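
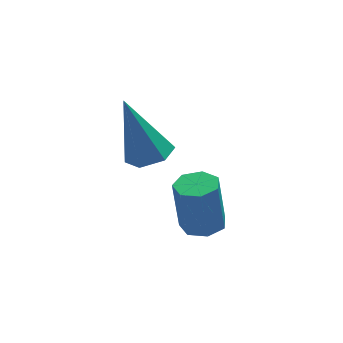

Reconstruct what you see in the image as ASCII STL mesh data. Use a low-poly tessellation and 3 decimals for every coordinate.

solid 
facet normal 0.282 -0.216 -0.935
outer loop
vertex -0.693 -1.721 -2.031
vertex -1.225 -1.679 -2.201
vertex -0.893 -1.228 -2.205
endloop
endfacet
facet normal 0.776 0.465 0.425
outer loop
vertex -0.693 -1.721 -2.031
vertex -0.893 -1.228 -2.205
vertex -1.695 -1.321 -0.639
endloop
endfacet
facet normal 0.280 -0.215 -0.936
outer loop
vertex -0.893 -1.228 -2.205
vertex -1.225 -1.679 -2.201
vertex -1.425 -1.186 -2.374
endloop
endfacet
facet normal 0.051 0.995 0.085
outer loop
vertex -0.893 -1.228 -2.205
vertex -1.425 -1.186 -2.374
vertex -1.695 -1.321 -0.639
endloop
endfacet
facet normal 0.282 -0.214 -0.935
outer loop
vertex -1.425 -1.186 -2.374
vertex -1.225 -1.679 -2.201
vertex -1.757 -1.637 -2.371
endloop
endfacet
facet normal -0.803 0.591 -0.079
outer loop
vertex -1.425 -1.186 -2.374
vertex -1.757 -1.637 -2.371
vertex -1.695 -1.321 -0.639
endloop
endfacet
facet normal 0.282 -0.216 -0.935
outer loop
vertex -1.757 -1.637 -2.371
vertex -1.225 -1.679 -2.201
vertex -1.557 -2.13 -2.197
endloop
endfacet
facet normal -0.934 -0.345 0.096
outer loop
vertex -1.757 -1.637 -2.371
vertex -1.557 -2.13 -2.197
vertex -1.695 -1.321 -0.639
endloop
endfacet
facet normal 0.281 -0.215 -0.935
outer loop
vertex -1.557 -2.13 -2.197
vertex -1.225 -1.679 -2.201
vertex -1.025 -2.173 -2.027
endloop
endfacet
facet normal -0.210 -0.875 0.436
outer loop
vertex -1.557 -2.13 -2.197
vertex -1.025 -2.173 -2.027
vertex -1.695 -1.321 -0.639
endloop
endfacet
facet normal 0.282 -0.215 -0.935
outer loop
vertex -1.025 -2.173 -2.027
vertex -1.225 -1.679 -2.201
vertex -0.693 -1.721 -2.031
endloop
endfacet
facet normal 0.647 -0.470 0.601
outer loop
vertex -1.025 -2.173 -2.027
vertex -0.693 -1.721 -2.031
vertex -1.695 -1.321 -0.639
endloop
endfacet
facet normal 0.104 -0.054 -0.993
outer loop
vertex 0.113 -2.766 -4.017
vertex -0.262 -2.426 -4.075
vertex 0.239 -2.342 -4.027
endloop
endfacet
facet normal 0.953 -0.280 0.116
outer loop
vertex 0.113 -2.766 -4.017
vertex 0.239 -2.342 -4.027
vertex -0.023 -2.695 -2.726
endloop
endfacet
facet normal 0.953 -0.278 0.116
outer loop
vertex -0.023 -2.695 -2.726
vertex 0.239 -2.342 -4.027
vertex 0.102 -2.271 -2.736
endloop
endfacet
facet normal -0.106 0.055 0.993
outer loop
vertex -0.023 -2.695 -2.726
vertex 0.102 -2.271 -2.736
vertex -0.398 -2.354 -2.785
endloop
endfacet
facet normal 0.105 -0.057 -0.993
outer loop
vertex 0.239 -2.342 -4.027
vertex -0.262 -2.426 -4.075
vertex -0.012 -1.981 -4.074
endloop
endfacet
facet normal 0.816 0.575 0.055
outer loop
vertex 0.239 -2.342 -4.027
vertex -0.012 -1.981 -4.074
vertex 0.102 -2.271 -2.736
endloop
endfacet
facet normal 0.817 0.574 0.055
outer loop
vertex 0.102 -2.271 -2.736
vertex -0.012 -1.981 -4.074
vertex -0.149 -1.909 -2.783
endloop
endfacet
facet normal -0.106 0.055 0.993
outer loop
vertex 0.102 -2.271 -2.736
vertex -0.149 -1.909 -2.783
vertex -0.398 -2.354 -2.785
endloop
endfacet
facet normal 0.105 -0.057 -0.993
outer loop
vertex -0.012 -1.981 -4.074
vertex -0.262 -2.426 -4.075
vertex -0.452 -1.955 -4.122
endloop
endfacet
facet normal 0.064 0.997 -0.049
outer loop
vertex -0.012 -1.981 -4.074
vertex -0.452 -1.955 -4.122
vertex -0.149 -1.909 -2.783
endloop
endfacet
facet normal 0.064 0.997 -0.049
outer loop
vertex -0.149 -1.909 -2.783
vertex -0.452 -1.955 -4.122
vertex -0.588 -1.883 -2.831
endloop
endfacet
facet normal -0.105 0.054 0.993
outer loop
vertex -0.149 -1.909 -2.783
vertex -0.588 -1.883 -2.831
vertex -0.398 -2.354 -2.785
endloop
endfacet
facet normal 0.106 -0.056 -0.993
outer loop
vertex -0.452 -1.955 -4.122
vertex -0.262 -2.426 -4.075
vertex -0.748 -2.283 -4.135
endloop
endfacet
facet normal -0.735 0.668 -0.115
outer loop
vertex -0.452 -1.955 -4.122
vertex -0.748 -2.283 -4.135
vertex -0.588 -1.883 -2.831
endloop
endfacet
facet normal -0.736 0.667 -0.114
outer loop
vertex -0.588 -1.883 -2.831
vertex -0.748 -2.283 -4.135
vertex -0.884 -2.212 -2.844
endloop
endfacet
facet normal -0.105 0.055 0.993
outer loop
vertex -0.588 -1.883 -2.831
vertex -0.884 -2.212 -2.844
vertex -0.398 -2.354 -2.785
endloop
endfacet
facet normal 0.106 -0.056 -0.993
outer loop
vertex -0.748 -2.283 -4.135
vertex -0.262 -2.426 -4.075
vertex -0.678 -2.719 -4.103
endloop
endfacet
facet normal -0.982 -0.165 -0.094
outer loop
vertex -0.748 -2.283 -4.135
vertex -0.678 -2.719 -4.103
vertex -0.884 -2.212 -2.844
endloop
endfacet
facet normal -0.982 -0.162 -0.095
outer loop
vertex -0.884 -2.212 -2.844
vertex -0.678 -2.719 -4.103
vertex -0.815 -2.648 -2.812
endloop
endfacet
facet normal -0.104 0.056 0.993
outer loop
vertex -0.884 -2.212 -2.844
vertex -0.815 -2.648 -2.812
vertex -0.398 -2.354 -2.785
endloop
endfacet
facet normal 0.105 -0.054 -0.993
outer loop
vertex -0.678 -2.719 -4.103
vertex -0.262 -2.426 -4.075
vertex -0.295 -2.934 -4.051
endloop
endfacet
facet normal -0.489 -0.872 -0.004
outer loop
vertex -0.678 -2.719 -4.103
vertex -0.295 -2.934 -4.051
vertex -0.815 -2.648 -2.812
endloop
endfacet
facet normal -0.488 -0.873 -0.003
outer loop
vertex -0.815 -2.648 -2.812
vertex -0.295 -2.934 -4.051
vertex -0.431 -2.863 -2.76
endloop
endfacet
facet normal -0.103 0.055 0.993
outer loop
vertex -0.815 -2.648 -2.812
vertex -0.431 -2.863 -2.76
vertex -0.398 -2.354 -2.785
endloop
endfacet
facet normal 0.105 -0.054 -0.993
outer loop
vertex -0.295 -2.934 -4.051
vertex -0.262 -2.426 -4.075
vertex 0.113 -2.766 -4.017
endloop
endfacet
facet normal 0.373 -0.924 0.090
outer loop
vertex -0.295 -2.934 -4.051
vertex 0.113 -2.766 -4.017
vertex -0.431 -2.863 -2.76
endloop
endfacet
facet normal 0.373 -0.924 0.090
outer loop
vertex -0.431 -2.863 -2.76
vertex 0.113 -2.766 -4.017
vertex -0.023 -2.695 -2.726
endloop
endfacet
facet normal -0.106 0.056 0.993
outer loop
vertex -0.431 -2.863 -2.76
vertex -0.023 -2.695 -2.726
vertex -0.398 -2.354 -2.785
endloop
endfacet

endsolid


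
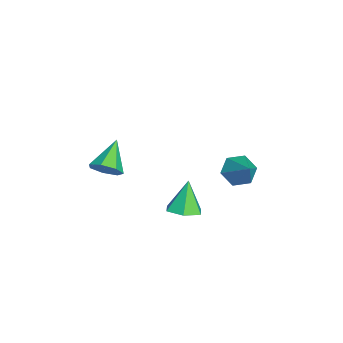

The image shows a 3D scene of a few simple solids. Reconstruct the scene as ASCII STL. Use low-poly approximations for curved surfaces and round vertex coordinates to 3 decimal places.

solid 
facet normal 0.775 -0.267 -0.572
outer loop
vertex 3.094 -3.438 0.309
vertex 2.631 -3.238 -0.412
vertex 3.16 -2.718 0.062
endloop
endfacet
facet normal 0.271 0.290 0.918
outer loop
vertex 3.094 -3.438 0.309
vertex 3.16 -2.718 0.062
vertex 1.189 -2.742 0.652
endloop
endfacet
facet normal 0.775 -0.267 -0.572
outer loop
vertex 3.16 -2.718 0.062
vertex 2.631 -3.238 -0.412
vertex 2.827 -2.39 -0.542
endloop
endfacet
facet normal 0.116 0.898 0.424
outer loop
vertex 3.16 -2.718 0.062
vertex 2.827 -2.39 -0.542
vertex 1.189 -2.742 0.652
endloop
endfacet
facet normal 0.776 -0.267 -0.572
outer loop
vertex 2.827 -2.39 -0.542
vertex 2.631 -3.238 -0.412
vertex 2.347 -2.7 -1.048
endloop
endfacet
facet normal -0.355 0.909 -0.220
outer loop
vertex 2.827 -2.39 -0.542
vertex 2.347 -2.7 -1.048
vertex 1.189 -2.742 0.652
endloop
endfacet
facet normal 0.776 -0.266 -0.572
outer loop
vertex 2.347 -2.7 -1.048
vertex 2.631 -3.238 -0.412
vertex 2.081 -3.415 -1.076
endloop
endfacet
facet normal -0.788 0.314 -0.529
outer loop
vertex 2.347 -2.7 -1.048
vertex 2.081 -3.415 -1.076
vertex 1.189 -2.742 0.652
endloop
endfacet
facet normal 0.776 -0.266 -0.572
outer loop
vertex 2.081 -3.415 -1.076
vertex 2.631 -3.238 -0.412
vertex 2.229 -3.997 -0.604
endloop
endfacet
facet normal -0.857 -0.438 -0.272
outer loop
vertex 2.081 -3.415 -1.076
vertex 2.229 -3.997 -0.604
vertex 1.189 -2.742 0.652
endloop
endfacet
facet normal 0.776 -0.266 -0.572
outer loop
vertex 2.229 -3.997 -0.604
vertex 2.631 -3.238 -0.412
vertex 2.68 -4.007 0.012
endloop
endfacet
facet normal -0.509 -0.782 0.360
outer loop
vertex 2.229 -3.997 -0.604
vertex 2.68 -4.007 0.012
vertex 1.189 -2.742 0.652
endloop
endfacet
facet normal 0.776 -0.266 -0.572
outer loop
vertex 2.68 -4.007 0.012
vertex 2.631 -3.238 -0.412
vertex 3.094 -3.438 0.309
endloop
endfacet
facet normal -0.007 -0.458 0.889
outer loop
vertex 2.68 -4.007 0.012
vertex 3.094 -3.438 0.309
vertex 1.189 -2.742 0.652
endloop
endfacet
facet normal 0.370 -0.124 -0.921
outer loop
vertex 2.813 1.253 -3.607
vertex 2.317 0.447 -3.698
vertex 1.932 1.274 -3.964
endloop
endfacet
facet normal -0.091 0.955 0.282
outer loop
vertex 2.813 1.253 -3.607
vertex 1.932 1.274 -3.964
vertex 1.643 0.673 -2.022
endloop
endfacet
facet normal 0.370 -0.124 -0.921
outer loop
vertex 1.932 1.274 -3.964
vertex 2.317 0.447 -3.698
vertex 1.437 0.469 -4.055
endloop
endfacet
facet normal -0.853 0.521 0.034
outer loop
vertex 1.932 1.274 -3.964
vertex 1.437 0.469 -4.055
vertex 1.643 0.673 -2.022
endloop
endfacet
facet normal 0.370 -0.124 -0.921
outer loop
vertex 1.437 0.469 -4.055
vertex 2.317 0.447 -3.698
vertex 1.821 -0.358 -3.789
endloop
endfacet
facet normal -0.915 -0.383 0.131
outer loop
vertex 1.437 0.469 -4.055
vertex 1.821 -0.358 -3.789
vertex 1.643 0.673 -2.022
endloop
endfacet
facet normal 0.370 -0.124 -0.921
outer loop
vertex 1.821 -0.358 -3.789
vertex 2.317 0.447 -3.698
vertex 2.701 -0.38 -3.432
endloop
endfacet
facet normal -0.214 -0.853 0.476
outer loop
vertex 1.821 -0.358 -3.789
vertex 2.701 -0.38 -3.432
vertex 1.643 0.673 -2.022
endloop
endfacet
facet normal 0.370 -0.124 -0.921
outer loop
vertex 2.701 -0.38 -3.432
vertex 2.317 0.447 -3.698
vertex 3.197 0.426 -3.341
endloop
endfacet
facet normal 0.548 -0.419 0.724
outer loop
vertex 2.701 -0.38 -3.432
vertex 3.197 0.426 -3.341
vertex 1.643 0.673 -2.022
endloop
endfacet
facet normal 0.370 -0.124 -0.921
outer loop
vertex 3.197 0.426 -3.341
vertex 2.317 0.447 -3.698
vertex 2.813 1.253 -3.607
endloop
endfacet
facet normal 0.609 0.485 0.627
outer loop
vertex 3.197 0.426 -3.341
vertex 2.813 1.253 -3.607
vertex 1.643 0.673 -2.022
endloop
endfacet
facet normal -0.713 -0.269 -0.648
outer loop
vertex -1.751 3.835 -4.973
vertex -2.131 3.229 -4.303
vertex -2.437 4.158 -4.352
endloop
endfacet
facet normal 0.344 0.933 -0.106
outer loop
vertex -1.751 3.835 -4.973
vertex -2.437 4.158 -4.352
vertex -0.849 3.711 -3.137
endloop
endfacet
facet normal -0.712 -0.269 -0.648
outer loop
vertex -2.437 4.158 -4.352
vertex -2.131 3.229 -4.303
vertex -2.817 3.552 -3.683
endloop
endfacet
facet normal -0.224 0.782 0.581
outer loop
vertex -2.437 4.158 -4.352
vertex -2.817 3.552 -3.683
vertex -0.849 3.711 -3.137
endloop
endfacet
facet normal -0.712 -0.268 -0.649
outer loop
vertex -2.817 3.552 -3.683
vertex -2.131 3.229 -4.303
vertex -2.512 2.622 -3.634
endloop
endfacet
facet normal -0.264 -0.036 0.964
outer loop
vertex -2.817 3.552 -3.683
vertex -2.512 2.622 -3.634
vertex -0.849 3.711 -3.137
endloop
endfacet
facet normal -0.712 -0.268 -0.649
outer loop
vertex -2.512 2.622 -3.634
vertex -2.131 3.229 -4.303
vertex -1.826 2.299 -4.254
endloop
endfacet
facet normal 0.264 -0.704 0.659
outer loop
vertex -2.512 2.622 -3.634
vertex -1.826 2.299 -4.254
vertex -0.849 3.711 -3.137
endloop
endfacet
facet normal -0.713 -0.268 -0.648
outer loop
vertex -1.826 2.299 -4.254
vertex -2.131 3.229 -4.303
vertex -1.445 2.905 -4.924
endloop
endfacet
facet normal 0.832 -0.554 -0.028
outer loop
vertex -1.826 2.299 -4.254
vertex -1.445 2.905 -4.924
vertex -0.849 3.711 -3.137
endloop
endfacet
facet normal -0.713 -0.269 -0.648
outer loop
vertex -1.445 2.905 -4.924
vertex -2.131 3.229 -4.303
vertex -1.751 3.835 -4.973
endloop
endfacet
facet normal 0.872 0.265 -0.411
outer loop
vertex -1.445 2.905 -4.924
vertex -1.751 3.835 -4.973
vertex -0.849 3.711 -3.137
endloop
endfacet

endsolid


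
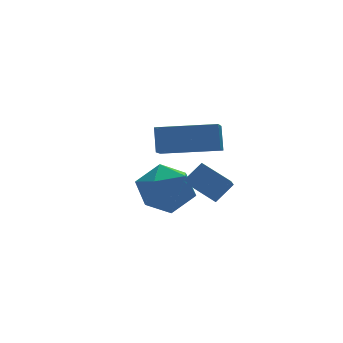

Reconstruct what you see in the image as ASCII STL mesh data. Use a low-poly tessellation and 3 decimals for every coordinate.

solid 
facet normal -0.742 -0.111 -0.661
outer loop
vertex 0.542 -2.397 -1.244
vertex -0.076 -1.497 -0.701
vertex 0.893 -1.865 -1.727
endloop
endfacet
facet normal 0.507 -0.738 -0.445
outer loop
vertex 1.576 -1.763 -1.119
vertex 0.542 -2.397 -1.244
vertex 0.893 -1.865 -1.727
endloop
endfacet
facet normal -0.742 -0.110 -0.661
outer loop
vertex 0.893 -1.865 -1.727
vertex -0.076 -1.497 -0.701
vertex 0.275 -0.964 -1.184
endloop
endfacet
facet normal 0.439 0.665 -0.604
outer loop
vertex 0.275 -0.964 -1.184
vertex 1.576 -1.763 -1.119
vertex 0.893 -1.865 -1.727
endloop
endfacet
facet normal -0.438 -0.665 0.604
outer loop
vertex 0.542 -2.397 -1.244
vertex 0.607 -1.395 -0.093
vertex -0.076 -1.497 -0.701
endloop
endfacet
facet normal 0.506 -0.738 -0.446
outer loop
vertex 1.225 -2.296 -0.636
vertex 0.542 -2.397 -1.244
vertex 1.576 -1.763 -1.119
endloop
endfacet
facet normal -0.439 -0.665 0.604
outer loop
vertex 1.225 -2.296 -0.636
vertex 0.607 -1.395 -0.093
vertex 0.542 -2.397 -1.244
endloop
endfacet
facet normal -0.507 0.738 0.446
outer loop
vertex -0.076 -1.497 -0.701
vertex 0.607 -1.395 -0.093
vertex 0.275 -0.964 -1.184
endloop
endfacet
facet normal 0.439 0.666 -0.604
outer loop
vertex 0.958 -0.863 -0.576
vertex 1.576 -1.763 -1.119
vertex 0.275 -0.964 -1.184
endloop
endfacet
facet normal -0.506 0.738 0.446
outer loop
vertex 0.275 -0.964 -1.184
vertex 0.607 -1.395 -0.093
vertex 0.958 -0.863 -0.576
endloop
endfacet
facet normal 0.742 0.111 0.661
outer loop
vertex 0.958 -0.863 -0.576
vertex 1.225 -2.296 -0.636
vertex 1.576 -1.763 -1.119
endloop
endfacet
facet normal 0.742 0.111 0.661
outer loop
vertex 0.607 -1.395 -0.093
vertex 1.225 -2.296 -0.636
vertex 0.958 -0.863 -0.576
endloop
endfacet
facet normal -0.447 -0.753 0.483
outer loop
vertex 0.756 -2.289 2.033
vertex -1.036 -1.357 1.827
vertex 0.61 -2.761 1.163
endloop
endfacet
facet normal 0.882 -0.460 0.101
outer loop
vertex 1.156 -1.843 0.573
vertex 0.756 -2.289 2.033
vertex 0.61 -2.761 1.163
endloop
endfacet
facet normal -0.447 -0.753 0.483
outer loop
vertex 0.61 -2.761 1.163
vertex -1.036 -1.357 1.827
vertex -1.181 -1.829 0.958
endloop
endfacet
facet normal -0.146 -0.472 -0.869
outer loop
vertex -1.181 -1.829 0.958
vertex 1.156 -1.843 0.573
vertex 0.61 -2.761 1.163
endloop
endfacet
facet normal 0.146 0.472 0.869
outer loop
vertex 0.756 -2.289 2.033
vertex -0.49 -0.439 1.237
vertex -1.036 -1.357 1.827
endloop
endfacet
facet normal 0.883 -0.459 0.102
outer loop
vertex 1.301 -1.371 1.442
vertex 0.756 -2.289 2.033
vertex 1.156 -1.843 0.573
endloop
endfacet
facet normal 0.146 0.473 0.869
outer loop
vertex 1.301 -1.371 1.442
vertex -0.49 -0.439 1.237
vertex 0.756 -2.289 2.033
endloop
endfacet
facet normal -0.882 0.459 -0.102
outer loop
vertex -1.036 -1.357 1.827
vertex -0.49 -0.439 1.237
vertex -1.181 -1.829 0.958
endloop
endfacet
facet normal -0.146 -0.473 -0.869
outer loop
vertex -0.636 -0.911 0.367
vertex 1.156 -1.843 0.573
vertex -1.181 -1.829 0.958
endloop
endfacet
facet normal -0.883 0.459 -0.101
outer loop
vertex -1.181 -1.829 0.958
vertex -0.49 -0.439 1.237
vertex -0.636 -0.911 0.367
endloop
endfacet
facet normal 0.447 0.753 -0.483
outer loop
vertex -0.636 -0.911 0.367
vertex 1.301 -1.371 1.442
vertex 1.156 -1.843 0.573
endloop
endfacet
facet normal 0.447 0.753 -0.483
outer loop
vertex -0.49 -0.439 1.237
vertex 1.301 -1.371 1.442
vertex -0.636 -0.911 0.367
endloop
endfacet
facet normal -0.900 0.269 -0.342
outer loop
vertex -0.043 1.683 -3.232
vertex -0.48 0.724 -2.837
vertex -0.453 1.641 -2.185
endloop
endfacet
facet normal -0.512 0.843 -0.167
outer loop
vertex -0.043 1.683 -3.232
vertex -0.453 1.641 -2.185
vertex 0.509 2.185 -2.39
endloop
endfacet
facet normal 0.089 0.829 -0.552
outer loop
vertex -0.043 1.683 -3.232
vertex 0.509 2.185 -2.39
vertex 1.078 1.605 -3.169
endloop
endfacet
facet normal 0.071 0.247 -0.966
outer loop
vertex -0.043 1.683 -3.232
vertex 1.078 1.605 -3.169
vertex 0.467 0.702 -3.445
endloop
endfacet
facet normal -0.539 -0.099 -0.836
outer loop
vertex -0.043 1.683 -3.232
vertex 0.467 0.702 -3.445
vertex -0.48 0.724 -2.837
endloop
endfacet
facet normal -0.333 0.786 0.521
outer loop
vertex 0.509 2.185 -2.39
vertex -0.453 1.641 -2.185
vertex 0.413 1.538 -1.475
endloop
endfacet
facet normal -0.961 -0.141 0.238
outer loop
vertex -0.453 1.641 -2.185
vertex -0.48 0.724 -2.837
vertex -0.198 0.635 -1.751
endloop
endfacet
facet normal -0.377 -0.737 -0.561
outer loop
vertex -0.48 0.724 -2.837
vertex 0.467 0.702 -3.445
vertex 0.371 0.055 -2.53
endloop
endfacet
facet normal 0.611 -0.178 -0.771
outer loop
vertex 0.467 0.702 -3.445
vertex 1.078 1.605 -3.169
vertex 1.333 0.599 -2.735
endloop
endfacet
facet normal 0.637 0.764 -0.103
outer loop
vertex 1.078 1.605 -3.169
vertex 0.509 2.185 -2.39
vertex 1.36 1.516 -2.083
endloop
endfacet
facet normal -0.071 -0.247 0.966
outer loop
vertex 0.923 0.557 -1.688
vertex 0.413 1.538 -1.475
vertex -0.198 0.635 -1.751
endloop
endfacet
facet normal -0.089 -0.829 0.552
outer loop
vertex 0.923 0.557 -1.688
vertex -0.198 0.635 -1.751
vertex 0.371 0.055 -2.53
endloop
endfacet
facet normal 0.512 -0.843 0.167
outer loop
vertex 0.923 0.557 -1.688
vertex 0.371 0.055 -2.53
vertex 1.333 0.599 -2.735
endloop
endfacet
facet normal 0.900 -0.269 0.342
outer loop
vertex 0.923 0.557 -1.688
vertex 1.333 0.599 -2.735
vertex 1.36 1.516 -2.083
endloop
endfacet
facet normal 0.539 0.099 0.836
outer loop
vertex 0.923 0.557 -1.688
vertex 1.36 1.516 -2.083
vertex 0.413 1.538 -1.475
endloop
endfacet
facet normal -0.611 0.178 0.771
outer loop
vertex -0.198 0.635 -1.751
vertex 0.413 1.538 -1.475
vertex -0.453 1.641 -2.185
endloop
endfacet
facet normal -0.637 -0.764 0.103
outer loop
vertex 0.371 0.055 -2.53
vertex -0.198 0.635 -1.751
vertex -0.48 0.724 -2.837
endloop
endfacet
facet normal 0.333 -0.786 -0.521
outer loop
vertex 1.333 0.599 -2.735
vertex 0.371 0.055 -2.53
vertex 0.467 0.702 -3.445
endloop
endfacet
facet normal 0.961 0.141 -0.238
outer loop
vertex 1.36 1.516 -2.083
vertex 1.333 0.599 -2.735
vertex 1.078 1.605 -3.169
endloop
endfacet
facet normal 0.377 0.737 0.561
outer loop
vertex 0.413 1.538 -1.475
vertex 1.36 1.516 -2.083
vertex 0.509 2.185 -2.39
endloop
endfacet

endsolid


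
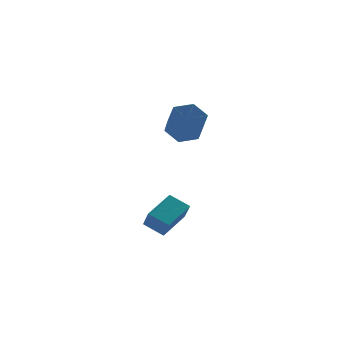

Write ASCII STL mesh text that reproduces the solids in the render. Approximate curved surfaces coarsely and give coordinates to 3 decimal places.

solid 
facet normal 0.291 0.718 -0.632
outer loop
vertex 2.686 4.221 2.809
vertex 2.093 3.772 2.025
vertex 1.656 4.518 2.672
endloop
endfacet
facet normal 0.082 0.639 0.765
outer loop
vertex 2.686 4.221 2.809
vertex 1.656 4.518 2.672
vertex 2.099 2.777 4.078
endloop
endfacet
facet normal 0.083 0.639 0.765
outer loop
vertex 2.099 2.777 4.078
vertex 1.656 4.518 2.672
vertex 1.07 3.074 3.942
endloop
endfacet
facet normal -0.291 -0.718 0.632
outer loop
vertex 2.099 2.777 4.078
vertex 1.07 3.074 3.942
vertex 1.507 2.328 3.295
endloop
endfacet
facet normal 0.292 0.718 -0.632
outer loop
vertex 1.656 4.518 2.672
vertex 2.093 3.772 2.025
vertex 1.064 4.07 1.889
endloop
endfacet
facet normal -0.784 0.558 0.273
outer loop
vertex 1.656 4.518 2.672
vertex 1.064 4.07 1.889
vertex 1.07 3.074 3.942
endloop
endfacet
facet normal -0.784 0.558 0.273
outer loop
vertex 1.07 3.074 3.942
vertex 1.064 4.07 1.889
vertex 0.478 2.626 3.158
endloop
endfacet
facet normal -0.292 -0.719 0.631
outer loop
vertex 1.07 3.074 3.942
vertex 0.478 2.626 3.158
vertex 1.507 2.328 3.295
endloop
endfacet
facet normal 0.291 0.718 -0.632
outer loop
vertex 1.064 4.07 1.889
vertex 2.093 3.772 2.025
vertex 1.501 3.323 1.242
endloop
endfacet
facet normal -0.867 -0.081 -0.492
outer loop
vertex 1.064 4.07 1.889
vertex 1.501 3.323 1.242
vertex 0.478 2.626 3.158
endloop
endfacet
facet normal -0.867 -0.080 -0.492
outer loop
vertex 0.478 2.626 3.158
vertex 1.501 3.323 1.242
vertex 0.914 1.879 2.511
endloop
endfacet
facet normal -0.292 -0.718 0.632
outer loop
vertex 0.478 2.626 3.158
vertex 0.914 1.879 2.511
vertex 1.507 2.328 3.295
endloop
endfacet
facet normal 0.291 0.718 -0.632
outer loop
vertex 1.501 3.323 1.242
vertex 2.093 3.772 2.025
vertex 2.53 3.026 1.378
endloop
endfacet
facet normal -0.083 -0.639 -0.765
outer loop
vertex 1.501 3.323 1.242
vertex 2.53 3.026 1.378
vertex 0.914 1.879 2.511
endloop
endfacet
facet normal -0.083 -0.639 -0.765
outer loop
vertex 0.914 1.879 2.511
vertex 2.53 3.026 1.378
vertex 1.944 1.582 2.648
endloop
endfacet
facet normal -0.291 -0.718 0.632
outer loop
vertex 0.914 1.879 2.511
vertex 1.944 1.582 2.648
vertex 1.507 2.328 3.295
endloop
endfacet
facet normal 0.292 0.719 -0.631
outer loop
vertex 2.53 3.026 1.378
vertex 2.093 3.772 2.025
vertex 3.122 3.474 2.162
endloop
endfacet
facet normal 0.784 -0.558 -0.273
outer loop
vertex 2.53 3.026 1.378
vertex 3.122 3.474 2.162
vertex 1.944 1.582 2.648
endloop
endfacet
facet normal 0.784 -0.558 -0.273
outer loop
vertex 1.944 1.582 2.648
vertex 3.122 3.474 2.162
vertex 2.536 2.03 3.431
endloop
endfacet
facet normal -0.292 -0.718 0.632
outer loop
vertex 1.944 1.582 2.648
vertex 2.536 2.03 3.431
vertex 1.507 2.328 3.295
endloop
endfacet
facet normal 0.292 0.718 -0.632
outer loop
vertex 3.122 3.474 2.162
vertex 2.093 3.772 2.025
vertex 2.686 4.221 2.809
endloop
endfacet
facet normal 0.867 0.080 0.492
outer loop
vertex 3.122 3.474 2.162
vertex 2.686 4.221 2.809
vertex 2.536 2.03 3.431
endloop
endfacet
facet normal 0.867 0.080 0.492
outer loop
vertex 2.536 2.03 3.431
vertex 2.686 4.221 2.809
vertex 2.099 2.777 4.078
endloop
endfacet
facet normal -0.291 -0.718 0.632
outer loop
vertex 2.536 2.03 3.431
vertex 2.099 2.777 4.078
vertex 1.507 2.328 3.295
endloop
endfacet
facet normal -0.531 0.718 0.449
outer loop
vertex -0.95 2.067 -3.022
vertex 0.74 2.886 -2.333
vertex -0.866 2.81 -4.11
endloop
endfacet
facet normal -0.845 -0.409 -0.345
outer loop
vertex -0.16 1.854 -4.707
vertex -0.95 2.067 -3.022
vertex -0.866 2.81 -4.11
endloop
endfacet
facet normal -0.531 0.719 0.449
outer loop
vertex -0.866 2.81 -4.11
vertex 0.74 2.886 -2.333
vertex 0.824 3.628 -3.421
endloop
endfacet
facet normal 0.064 0.562 -0.825
outer loop
vertex 0.824 3.628 -3.421
vertex -0.16 1.854 -4.707
vertex -0.866 2.81 -4.11
endloop
endfacet
facet normal -0.064 -0.562 0.825
outer loop
vertex -0.95 2.067 -3.022
vertex 1.446 1.93 -2.93
vertex 0.74 2.886 -2.333
endloop
endfacet
facet normal -0.845 -0.409 -0.344
outer loop
vertex -0.244 1.112 -3.619
vertex -0.95 2.067 -3.022
vertex -0.16 1.854 -4.707
endloop
endfacet
facet normal -0.064 -0.562 0.824
outer loop
vertex -0.244 1.112 -3.619
vertex 1.446 1.93 -2.93
vertex -0.95 2.067 -3.022
endloop
endfacet
facet normal 0.845 0.409 0.344
outer loop
vertex 0.74 2.886 -2.333
vertex 1.446 1.93 -2.93
vertex 0.824 3.628 -3.421
endloop
endfacet
facet normal 0.064 0.562 -0.824
outer loop
vertex 1.53 2.673 -4.018
vertex -0.16 1.854 -4.707
vertex 0.824 3.628 -3.421
endloop
endfacet
facet normal 0.845 0.409 0.345
outer loop
vertex 0.824 3.628 -3.421
vertex 1.446 1.93 -2.93
vertex 1.53 2.673 -4.018
endloop
endfacet
facet normal 0.531 -0.718 -0.449
outer loop
vertex 1.53 2.673 -4.018
vertex -0.244 1.112 -3.619
vertex -0.16 1.854 -4.707
endloop
endfacet
facet normal 0.531 -0.718 -0.450
outer loop
vertex 1.446 1.93 -2.93
vertex -0.244 1.112 -3.619
vertex 1.53 2.673 -4.018
endloop
endfacet

endsolid


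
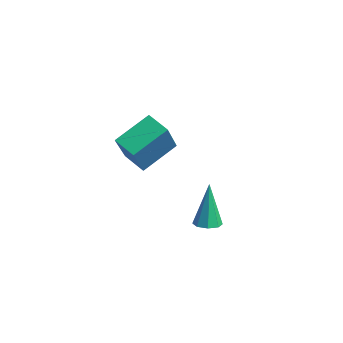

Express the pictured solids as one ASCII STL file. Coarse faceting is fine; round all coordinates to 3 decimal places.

solid 
facet normal -0.421 0.442 -0.792
outer loop
vertex -1.445 0.977 1.111
vertex -1.48 2.427 1.938
vertex -0.53 1.204 0.751
endloop
endfacet
facet normal 0.021 -0.869 -0.495
outer loop
vertex 0.36 0.273 2.422
vertex -1.445 0.977 1.111
vertex -0.53 1.204 0.751
endloop
endfacet
facet normal -0.422 0.441 -0.792
outer loop
vertex -0.53 1.204 0.751
vertex -1.48 2.427 1.938
vertex -0.565 2.655 1.578
endloop
endfacet
facet normal 0.906 0.225 -0.357
outer loop
vertex -0.565 2.655 1.578
vertex 0.36 0.273 2.422
vertex -0.53 1.204 0.751
endloop
endfacet
facet normal -0.906 -0.226 0.357
outer loop
vertex -1.445 0.977 1.111
vertex -0.59 1.496 3.609
vertex -1.48 2.427 1.938
endloop
endfacet
facet normal 0.021 -0.868 -0.496
outer loop
vertex -0.555 0.045 2.782
vertex -1.445 0.977 1.111
vertex 0.36 0.273 2.422
endloop
endfacet
facet normal -0.906 -0.225 0.357
outer loop
vertex -0.555 0.045 2.782
vertex -0.59 1.496 3.609
vertex -1.445 0.977 1.111
endloop
endfacet
facet normal -0.022 0.868 0.495
outer loop
vertex -1.48 2.427 1.938
vertex -0.59 1.496 3.609
vertex -0.565 2.655 1.578
endloop
endfacet
facet normal 0.906 0.226 -0.357
outer loop
vertex 0.325 1.723 3.249
vertex 0.36 0.273 2.422
vertex -0.565 2.655 1.578
endloop
endfacet
facet normal -0.021 0.868 0.495
outer loop
vertex -0.565 2.655 1.578
vertex -0.59 1.496 3.609
vertex 0.325 1.723 3.249
endloop
endfacet
facet normal 0.422 -0.442 0.792
outer loop
vertex 0.325 1.723 3.249
vertex -0.555 0.045 2.782
vertex 0.36 0.273 2.422
endloop
endfacet
facet normal 0.421 -0.441 0.792
outer loop
vertex -0.59 1.496 3.609
vertex -0.555 0.045 2.782
vertex 0.325 1.723 3.249
endloop
endfacet
facet normal 0.192 -0.159 -0.968
outer loop
vertex 4.452 1.21 0.727
vertex 3.953 1.087 0.648
vertex 4.23 1.526 0.631
endloop
endfacet
facet normal 0.731 0.608 0.311
outer loop
vertex 4.452 1.21 0.727
vertex 4.23 1.526 0.631
vertex 3.607 1.373 2.392
endloop
endfacet
facet normal 0.192 -0.159 -0.968
outer loop
vertex 4.23 1.526 0.631
vertex 3.953 1.087 0.648
vertex 3.846 1.585 0.545
endloop
endfacet
facet normal 0.122 0.984 0.129
outer loop
vertex 4.23 1.526 0.631
vertex 3.846 1.585 0.545
vertex 3.607 1.373 2.392
endloop
endfacet
facet normal 0.191 -0.159 -0.969
outer loop
vertex 3.846 1.585 0.545
vertex 3.953 1.087 0.648
vertex 3.525 1.352 0.52
endloop
endfacet
facet normal -0.588 0.809 0.017
outer loop
vertex 3.846 1.585 0.545
vertex 3.525 1.352 0.52
vertex 3.607 1.373 2.392
endloop
endfacet
facet normal 0.191 -0.160 -0.969
outer loop
vertex 3.525 1.352 0.52
vertex 3.953 1.087 0.648
vertex 3.454 0.964 0.57
endloop
endfacet
facet normal -0.982 0.185 0.041
outer loop
vertex 3.525 1.352 0.52
vertex 3.454 0.964 0.57
vertex 3.607 1.373 2.392
endloop
endfacet
facet normal 0.191 -0.160 -0.968
outer loop
vertex 3.454 0.964 0.57
vertex 3.953 1.087 0.648
vertex 3.675 0.647 0.666
endloop
endfacet
facet normal -0.832 -0.523 0.187
outer loop
vertex 3.454 0.964 0.57
vertex 3.675 0.647 0.666
vertex 3.607 1.373 2.392
endloop
endfacet
facet normal 0.192 -0.161 -0.968
outer loop
vertex 3.675 0.647 0.666
vertex 3.953 1.087 0.648
vertex 4.06 0.588 0.752
endloop
endfacet
facet normal -0.221 -0.902 0.371
outer loop
vertex 3.675 0.647 0.666
vertex 4.06 0.588 0.752
vertex 3.607 1.373 2.392
endloop
endfacet
facet normal 0.192 -0.161 -0.968
outer loop
vertex 4.06 0.588 0.752
vertex 3.953 1.087 0.648
vertex 4.381 0.821 0.777
endloop
endfacet
facet normal 0.489 -0.726 0.483
outer loop
vertex 4.06 0.588 0.752
vertex 4.381 0.821 0.777
vertex 3.607 1.373 2.392
endloop
endfacet
facet normal 0.193 -0.160 -0.968
outer loop
vertex 4.381 0.821 0.777
vertex 3.953 1.087 0.648
vertex 4.452 1.21 0.727
endloop
endfacet
facet normal 0.883 -0.102 0.458
outer loop
vertex 4.381 0.821 0.777
vertex 4.452 1.21 0.727
vertex 3.607 1.373 2.392
endloop
endfacet

endsolid


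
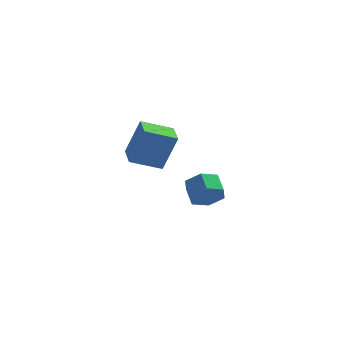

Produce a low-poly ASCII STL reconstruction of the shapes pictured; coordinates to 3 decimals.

solid 
facet normal 0.368 -0.804 -0.466
outer loop
vertex 3.206 3.207 -2.852
vertex 2.44 3.171 -3.395
vertex 3.187 3.672 -3.669
endloop
endfacet
facet normal 0.930 0.329 0.166
outer loop
vertex 3.206 3.207 -2.852
vertex 3.187 3.672 -3.669
vertex 2.786 4.125 -2.321
endloop
endfacet
facet normal 0.929 0.330 0.166
outer loop
vertex 2.786 4.125 -2.321
vertex 3.187 3.672 -3.669
vertex 2.767 4.589 -3.138
endloop
endfacet
facet normal -0.368 0.805 0.466
outer loop
vertex 2.786 4.125 -2.321
vertex 2.767 4.589 -3.138
vertex 2.02 4.089 -2.865
endloop
endfacet
facet normal 0.369 -0.804 -0.466
outer loop
vertex 3.187 3.672 -3.669
vertex 2.44 3.171 -3.395
vertex 2.422 3.636 -4.212
endloop
endfacet
facet normal 0.447 0.593 -0.670
outer loop
vertex 3.187 3.672 -3.669
vertex 2.422 3.636 -4.212
vertex 2.767 4.589 -3.138
endloop
endfacet
facet normal 0.448 0.593 -0.670
outer loop
vertex 2.767 4.589 -3.138
vertex 2.422 3.636 -4.212
vertex 2.001 4.553 -3.682
endloop
endfacet
facet normal -0.368 0.805 0.466
outer loop
vertex 2.767 4.589 -3.138
vertex 2.001 4.553 -3.682
vertex 2.02 4.089 -2.865
endloop
endfacet
facet normal 0.369 -0.804 -0.466
outer loop
vertex 2.422 3.636 -4.212
vertex 2.44 3.171 -3.395
vertex 1.674 3.135 -3.939
endloop
endfacet
facet normal -0.481 0.263 -0.836
outer loop
vertex 2.422 3.636 -4.212
vertex 1.674 3.135 -3.939
vertex 2.001 4.553 -3.682
endloop
endfacet
facet normal -0.482 0.263 -0.836
outer loop
vertex 2.001 4.553 -3.682
vertex 1.674 3.135 -3.939
vertex 1.254 4.053 -3.408
endloop
endfacet
facet normal -0.368 0.805 0.466
outer loop
vertex 2.001 4.553 -3.682
vertex 1.254 4.053 -3.408
vertex 2.02 4.089 -2.865
endloop
endfacet
facet normal 0.368 -0.805 -0.466
outer loop
vertex 1.674 3.135 -3.939
vertex 2.44 3.171 -3.395
vertex 1.693 2.671 -3.122
endloop
endfacet
facet normal -0.930 -0.330 -0.166
outer loop
vertex 1.674 3.135 -3.939
vertex 1.693 2.671 -3.122
vertex 1.254 4.053 -3.408
endloop
endfacet
facet normal -0.929 -0.330 -0.166
outer loop
vertex 1.254 4.053 -3.408
vertex 1.693 2.671 -3.122
vertex 1.273 3.588 -2.591
endloop
endfacet
facet normal -0.368 0.804 0.466
outer loop
vertex 1.254 4.053 -3.408
vertex 1.273 3.588 -2.591
vertex 2.02 4.089 -2.865
endloop
endfacet
facet normal 0.368 -0.805 -0.466
outer loop
vertex 1.693 2.671 -3.122
vertex 2.44 3.171 -3.395
vertex 2.459 2.707 -2.578
endloop
endfacet
facet normal -0.448 -0.593 0.670
outer loop
vertex 1.693 2.671 -3.122
vertex 2.459 2.707 -2.578
vertex 1.273 3.588 -2.591
endloop
endfacet
facet normal -0.448 -0.593 0.670
outer loop
vertex 1.273 3.588 -2.591
vertex 2.459 2.707 -2.578
vertex 2.038 3.624 -2.048
endloop
endfacet
facet normal -0.369 0.804 0.466
outer loop
vertex 1.273 3.588 -2.591
vertex 2.038 3.624 -2.048
vertex 2.02 4.089 -2.865
endloop
endfacet
facet normal 0.368 -0.805 -0.466
outer loop
vertex 2.459 2.707 -2.578
vertex 2.44 3.171 -3.395
vertex 3.206 3.207 -2.852
endloop
endfacet
facet normal 0.482 -0.262 0.836
outer loop
vertex 2.459 2.707 -2.578
vertex 3.206 3.207 -2.852
vertex 2.038 3.624 -2.048
endloop
endfacet
facet normal 0.481 -0.263 0.836
outer loop
vertex 2.038 3.624 -2.048
vertex 3.206 3.207 -2.852
vertex 2.786 4.125 -2.321
endloop
endfacet
facet normal -0.369 0.804 0.466
outer loop
vertex 2.038 3.624 -2.048
vertex 2.786 4.125 -2.321
vertex 2.02 4.089 -2.865
endloop
endfacet
facet normal -0.890 -0.294 0.349
outer loop
vertex 0.421 -2.782 3.578
vertex 0.002 -1.478 3.609
vertex -0.254 -2.955 1.714
endloop
endfacet
facet normal 0.306 -0.952 -0.022
outer loop
vertex 1.178 -2.482 1.151
vertex 0.421 -2.782 3.578
vertex -0.254 -2.955 1.714
endloop
endfacet
facet normal -0.890 -0.294 0.349
outer loop
vertex -0.254 -2.955 1.714
vertex 0.002 -1.478 3.609
vertex -0.673 -1.651 1.745
endloop
endfacet
facet normal -0.340 -0.087 -0.937
outer loop
vertex -0.673 -1.651 1.745
vertex 1.178 -2.482 1.151
vertex -0.254 -2.955 1.714
endloop
endfacet
facet normal 0.340 0.087 0.937
outer loop
vertex 0.421 -2.782 3.578
vertex 1.434 -1.005 3.046
vertex 0.002 -1.478 3.609
endloop
endfacet
facet normal 0.306 -0.952 -0.022
outer loop
vertex 1.853 -2.309 3.015
vertex 0.421 -2.782 3.578
vertex 1.178 -2.482 1.151
endloop
endfacet
facet normal 0.340 0.087 0.937
outer loop
vertex 1.853 -2.309 3.015
vertex 1.434 -1.005 3.046
vertex 0.421 -2.782 3.578
endloop
endfacet
facet normal -0.306 0.952 0.022
outer loop
vertex 0.002 -1.478 3.609
vertex 1.434 -1.005 3.046
vertex -0.673 -1.651 1.745
endloop
endfacet
facet normal -0.340 -0.087 -0.937
outer loop
vertex 0.759 -1.178 1.182
vertex 1.178 -2.482 1.151
vertex -0.673 -1.651 1.745
endloop
endfacet
facet normal -0.306 0.952 0.022
outer loop
vertex -0.673 -1.651 1.745
vertex 1.434 -1.005 3.046
vertex 0.759 -1.178 1.182
endloop
endfacet
facet normal 0.890 0.294 -0.349
outer loop
vertex 0.759 -1.178 1.182
vertex 1.853 -2.309 3.015
vertex 1.178 -2.482 1.151
endloop
endfacet
facet normal 0.890 0.294 -0.349
outer loop
vertex 1.434 -1.005 3.046
vertex 1.853 -2.309 3.015
vertex 0.759 -1.178 1.182
endloop
endfacet

endsolid


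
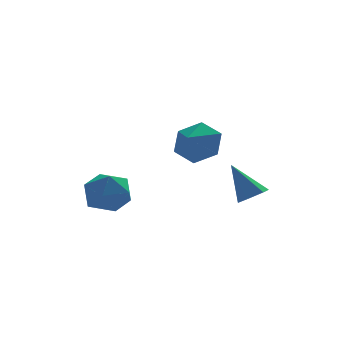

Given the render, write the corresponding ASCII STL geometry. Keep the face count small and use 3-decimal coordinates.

solid 
facet normal 0.588 0.638 -0.497
outer loop
vertex -0.23 -0.312 2.791
vertex -0.503 -0.708 1.959
vertex -0.996 0.031 2.324
endloop
endfacet
facet normal -0.477 0.121 0.871
outer loop
vertex -0.23 -0.312 2.791
vertex -0.996 0.031 2.324
vertex -1.097 -1.352 2.461
endloop
endfacet
facet normal 0.588 0.638 -0.497
outer loop
vertex -0.996 0.031 2.324
vertex -0.503 -0.708 1.959
vertex -1.269 -0.365 1.493
endloop
endfacet
facet normal -0.958 0.097 0.269
outer loop
vertex -0.996 0.031 2.324
vertex -1.269 -0.365 1.493
vertex -1.097 -1.352 2.461
endloop
endfacet
facet normal 0.588 0.638 -0.497
outer loop
vertex -1.269 -0.365 1.493
vertex -0.503 -0.708 1.959
vertex -0.776 -1.103 1.128
endloop
endfacet
facet normal -0.856 -0.430 -0.287
outer loop
vertex -1.269 -0.365 1.493
vertex -0.776 -1.103 1.128
vertex -1.097 -1.352 2.461
endloop
endfacet
facet normal 0.588 0.638 -0.497
outer loop
vertex -0.776 -1.103 1.128
vertex -0.503 -0.708 1.959
vertex -0.01 -1.446 1.594
endloop
endfacet
facet normal -0.272 -0.932 -0.240
outer loop
vertex -0.776 -1.103 1.128
vertex -0.01 -1.446 1.594
vertex -1.097 -1.352 2.461
endloop
endfacet
facet normal 0.588 0.638 -0.496
outer loop
vertex -0.01 -1.446 1.594
vertex -0.503 -0.708 1.959
vertex 0.263 -1.051 2.426
endloop
endfacet
facet normal 0.210 -0.908 0.362
outer loop
vertex -0.01 -1.446 1.594
vertex 0.263 -1.051 2.426
vertex -1.097 -1.352 2.461
endloop
endfacet
facet normal 0.588 0.638 -0.497
outer loop
vertex 0.263 -1.051 2.426
vertex -0.503 -0.708 1.959
vertex -0.23 -0.312 2.791
endloop
endfacet
facet normal 0.108 -0.381 0.918
outer loop
vertex 0.263 -1.051 2.426
vertex -0.23 -0.312 2.791
vertex -1.097 -1.352 2.461
endloop
endfacet
facet normal -0.411 0.176 0.894
outer loop
vertex -3.044 3.255 -0.678
vertex -3.817 2.577 -0.9
vertex -2.94 2.239 -0.43
endloop
endfacet
facet normal 0.298 0.255 0.920
outer loop
vertex -3.044 3.255 -0.678
vertex -2.94 2.239 -0.43
vertex -2.127 2.766 -0.839
endloop
endfacet
facet normal 0.481 0.756 0.445
outer loop
vertex -3.044 3.255 -0.678
vertex -2.127 2.766 -0.839
vertex -2.502 3.43 -1.562
endloop
endfacet
facet normal -0.114 0.986 0.125
outer loop
vertex -3.044 3.255 -0.678
vertex -2.502 3.43 -1.562
vertex -3.546 3.314 -1.6
endloop
endfacet
facet normal -0.666 0.628 0.403
outer loop
vertex -3.044 3.255 -0.678
vertex -3.546 3.314 -1.6
vertex -3.817 2.577 -0.9
endloop
endfacet
facet normal 0.595 -0.361 0.718
outer loop
vertex -2.127 2.766 -0.839
vertex -2.94 2.239 -0.43
vertex -2.334 1.786 -1.16
endloop
endfacet
facet normal -0.551 -0.489 0.676
outer loop
vertex -2.94 2.239 -0.43
vertex -3.817 2.577 -0.9
vertex -3.378 1.67 -1.198
endloop
endfacet
facet normal -0.963 0.242 -0.118
outer loop
vertex -3.817 2.577 -0.9
vertex -3.546 3.314 -1.6
vertex -3.753 2.334 -1.921
endloop
endfacet
facet normal -0.070 0.820 -0.568
outer loop
vertex -3.546 3.314 -1.6
vertex -2.502 3.43 -1.562
vertex -2.94 2.861 -2.33
endloop
endfacet
facet normal 0.892 0.449 -0.051
outer loop
vertex -2.502 3.43 -1.562
vertex -2.127 2.766 -0.839
vertex -2.063 2.523 -1.86
endloop
endfacet
facet normal 0.114 -0.986 -0.125
outer loop
vertex -2.836 1.845 -2.082
vertex -2.334 1.786 -1.16
vertex -3.378 1.67 -1.198
endloop
endfacet
facet normal -0.481 -0.756 -0.445
outer loop
vertex -2.836 1.845 -2.082
vertex -3.378 1.67 -1.198
vertex -3.753 2.334 -1.921
endloop
endfacet
facet normal -0.298 -0.255 -0.920
outer loop
vertex -2.836 1.845 -2.082
vertex -3.753 2.334 -1.921
vertex -2.94 2.861 -2.33
endloop
endfacet
facet normal 0.411 -0.176 -0.894
outer loop
vertex -2.836 1.845 -2.082
vertex -2.94 2.861 -2.33
vertex -2.063 2.523 -1.86
endloop
endfacet
facet normal 0.666 -0.628 -0.403
outer loop
vertex -2.836 1.845 -2.082
vertex -2.063 2.523 -1.86
vertex -2.334 1.786 -1.16
endloop
endfacet
facet normal 0.070 -0.820 0.568
outer loop
vertex -3.378 1.67 -1.198
vertex -2.334 1.786 -1.16
vertex -2.94 2.239 -0.43
endloop
endfacet
facet normal -0.892 -0.449 0.051
outer loop
vertex -3.753 2.334 -1.921
vertex -3.378 1.67 -1.198
vertex -3.817 2.577 -0.9
endloop
endfacet
facet normal -0.595 0.361 -0.718
outer loop
vertex -2.94 2.861 -2.33
vertex -3.753 2.334 -1.921
vertex -3.546 3.314 -1.6
endloop
endfacet
facet normal 0.551 0.489 -0.676
outer loop
vertex -2.063 2.523 -1.86
vertex -2.94 2.861 -2.33
vertex -2.502 3.43 -1.562
endloop
endfacet
facet normal 0.963 -0.242 0.118
outer loop
vertex -2.334 1.786 -1.16
vertex -2.063 2.523 -1.86
vertex -2.127 2.766 -0.839
endloop
endfacet
facet normal 0.365 -0.438 -0.821
outer loop
vertex 2.26 -0.487 -0.714
vertex 1.674 -0.494 -0.971
vertex 2.059 0.007 -1.067
endloop
endfacet
facet normal 0.715 0.575 0.398
outer loop
vertex 2.26 -0.487 -0.714
vertex 2.059 0.007 -1.067
vertex 1.066 0.234 0.391
endloop
endfacet
facet normal 0.367 -0.439 -0.820
outer loop
vertex 2.059 0.007 -1.067
vertex 1.674 -0.494 -0.971
vertex 1.474 0.0 -1.325
endloop
endfacet
facet normal 0.043 0.991 -0.125
outer loop
vertex 2.059 0.007 -1.067
vertex 1.474 0.0 -1.325
vertex 1.066 0.234 0.391
endloop
endfacet
facet normal 0.366 -0.439 -0.820
outer loop
vertex 1.474 0.0 -1.325
vertex 1.674 -0.494 -0.971
vertex 1.088 -0.501 -1.229
endloop
endfacet
facet normal -0.788 0.557 -0.263
outer loop
vertex 1.474 0.0 -1.325
vertex 1.088 -0.501 -1.229
vertex 1.066 0.234 0.391
endloop
endfacet
facet normal 0.366 -0.439 -0.821
outer loop
vertex 1.088 -0.501 -1.229
vertex 1.674 -0.494 -0.971
vertex 1.288 -0.996 -0.875
endloop
endfacet
facet normal -0.947 -0.296 0.121
outer loop
vertex 1.088 -0.501 -1.229
vertex 1.288 -0.996 -0.875
vertex 1.066 0.234 0.391
endloop
endfacet
facet normal 0.365 -0.438 -0.821
outer loop
vertex 1.288 -0.996 -0.875
vertex 1.674 -0.494 -0.971
vertex 1.874 -0.989 -0.618
endloop
endfacet
facet normal -0.274 -0.713 0.645
outer loop
vertex 1.288 -0.996 -0.875
vertex 1.874 -0.989 -0.618
vertex 1.066 0.234 0.391
endloop
endfacet
facet normal 0.365 -0.438 -0.821
outer loop
vertex 1.874 -0.989 -0.618
vertex 1.674 -0.494 -0.971
vertex 2.26 -0.487 -0.714
endloop
endfacet
facet normal 0.557 -0.278 0.783
outer loop
vertex 1.874 -0.989 -0.618
vertex 2.26 -0.487 -0.714
vertex 1.066 0.234 0.391
endloop
endfacet

endsolid


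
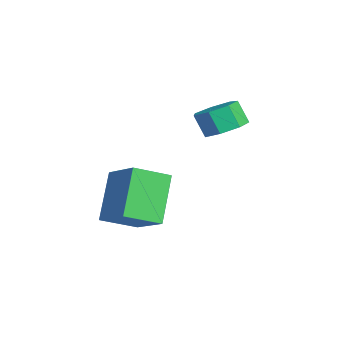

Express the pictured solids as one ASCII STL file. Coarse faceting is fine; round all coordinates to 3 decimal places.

solid 
facet normal -0.807 -0.311 -0.501
outer loop
vertex -0.955 -0.841 -1.118
vertex -1.11 0.552 -1.733
vertex 0.312 -1.437 -2.789
endloop
endfacet
facet normal 0.102 -0.910 0.402
outer loop
vertex 1.83 -0.852 -1.847
vertex -0.955 -0.841 -1.118
vertex 0.312 -1.437 -2.789
endloop
endfacet
facet normal -0.807 -0.311 -0.501
outer loop
vertex 0.312 -1.437 -2.789
vertex -1.11 0.552 -1.733
vertex 0.157 -0.045 -3.404
endloop
endfacet
facet normal 0.581 -0.274 -0.766
outer loop
vertex 0.157 -0.045 -3.404
vertex 1.83 -0.852 -1.847
vertex 0.312 -1.437 -2.789
endloop
endfacet
facet normal -0.581 0.274 0.766
outer loop
vertex -0.955 -0.841 -1.118
vertex 0.408 1.137 -0.791
vertex -1.11 0.552 -1.733
endloop
endfacet
facet normal 0.102 -0.910 0.402
outer loop
vertex 0.563 -0.255 -0.176
vertex -0.955 -0.841 -1.118
vertex 1.83 -0.852 -1.847
endloop
endfacet
facet normal -0.581 0.274 0.766
outer loop
vertex 0.563 -0.255 -0.176
vertex 0.408 1.137 -0.791
vertex -0.955 -0.841 -1.118
endloop
endfacet
facet normal -0.101 0.910 -0.402
outer loop
vertex -1.11 0.552 -1.733
vertex 0.408 1.137 -0.791
vertex 0.157 -0.045 -3.404
endloop
endfacet
facet normal 0.581 -0.274 -0.766
outer loop
vertex 1.675 0.541 -2.462
vertex 1.83 -0.852 -1.847
vertex 0.157 -0.045 -3.404
endloop
endfacet
facet normal -0.102 0.910 -0.402
outer loop
vertex 0.157 -0.045 -3.404
vertex 0.408 1.137 -0.791
vertex 1.675 0.541 -2.462
endloop
endfacet
facet normal 0.808 0.311 0.501
outer loop
vertex 1.675 0.541 -2.462
vertex 0.563 -0.255 -0.176
vertex 1.83 -0.852 -1.847
endloop
endfacet
facet normal 0.807 0.311 0.501
outer loop
vertex 0.408 1.137 -0.791
vertex 0.563 -0.255 -0.176
vertex 1.675 0.541 -2.462
endloop
endfacet
facet normal 0.370 0.314 -0.874
outer loop
vertex -1.447 4.037 0.442
vertex -2.17 3.709 0.018
vertex -2.047 4.531 0.365
endloop
endfacet
facet normal 0.522 0.708 0.475
outer loop
vertex -1.447 4.037 0.442
vertex -2.047 4.531 0.365
vertex -1.847 3.698 1.386
endloop
endfacet
facet normal 0.521 0.708 0.476
outer loop
vertex -1.847 3.698 1.386
vertex -2.047 4.531 0.365
vertex -2.448 4.192 1.309
endloop
endfacet
facet normal -0.370 -0.314 0.874
outer loop
vertex -1.847 3.698 1.386
vertex -2.448 4.192 1.309
vertex -2.57 3.371 0.962
endloop
endfacet
facet normal 0.371 0.313 -0.874
outer loop
vertex -2.047 4.531 0.365
vertex -2.17 3.709 0.018
vertex -2.74 4.406 0.026
endloop
endfacet
facet normal -0.276 0.936 0.219
outer loop
vertex -2.047 4.531 0.365
vertex -2.74 4.406 0.026
vertex -2.448 4.192 1.309
endloop
endfacet
facet normal -0.276 0.936 0.219
outer loop
vertex -2.448 4.192 1.309
vertex -2.74 4.406 0.026
vertex -3.14 4.067 0.97
endloop
endfacet
facet normal -0.371 -0.314 0.874
outer loop
vertex -2.448 4.192 1.309
vertex -3.14 4.067 0.97
vertex -2.57 3.371 0.962
endloop
endfacet
facet normal 0.371 0.314 -0.874
outer loop
vertex -2.74 4.406 0.026
vertex -2.17 3.709 0.018
vertex -3.003 3.756 -0.319
endloop
endfacet
facet normal -0.866 0.458 -0.202
outer loop
vertex -2.74 4.406 0.026
vertex -3.003 3.756 -0.319
vertex -3.14 4.067 0.97
endloop
endfacet
facet normal -0.865 0.459 -0.203
outer loop
vertex -3.14 4.067 0.97
vertex -3.003 3.756 -0.319
vertex -3.404 3.417 0.625
endloop
endfacet
facet normal -0.371 -0.314 0.874
outer loop
vertex -3.14 4.067 0.97
vertex -3.404 3.417 0.625
vertex -2.57 3.371 0.962
endloop
endfacet
facet normal 0.371 0.314 -0.874
outer loop
vertex -3.003 3.756 -0.319
vertex -2.17 3.709 0.018
vertex -2.639 3.072 -0.41
endloop
endfacet
facet normal -0.803 -0.364 -0.472
outer loop
vertex -3.003 3.756 -0.319
vertex -2.639 3.072 -0.41
vertex -3.404 3.417 0.625
endloop
endfacet
facet normal -0.803 -0.366 -0.471
outer loop
vertex -3.404 3.417 0.625
vertex -2.639 3.072 -0.41
vertex -3.039 2.733 0.534
endloop
endfacet
facet normal -0.371 -0.314 0.874
outer loop
vertex -3.404 3.417 0.625
vertex -3.039 2.733 0.534
vertex -2.57 3.371 0.962
endloop
endfacet
facet normal 0.371 0.314 -0.874
outer loop
vertex -2.639 3.072 -0.41
vertex -2.17 3.709 0.018
vertex -1.921 2.867 -0.179
endloop
endfacet
facet normal -0.137 -0.913 -0.386
outer loop
vertex -2.639 3.072 -0.41
vertex -1.921 2.867 -0.179
vertex -3.039 2.733 0.534
endloop
endfacet
facet normal -0.137 -0.912 -0.386
outer loop
vertex -3.039 2.733 0.534
vertex -1.921 2.867 -0.179
vertex -2.322 2.528 0.765
endloop
endfacet
facet normal -0.371 -0.313 0.874
outer loop
vertex -3.039 2.733 0.534
vertex -2.322 2.528 0.765
vertex -2.57 3.371 0.962
endloop
endfacet
facet normal 0.370 0.314 -0.874
outer loop
vertex -1.921 2.867 -0.179
vertex -2.17 3.709 0.018
vertex -1.391 3.297 0.2
endloop
endfacet
facet normal 0.634 -0.774 -0.009
outer loop
vertex -1.921 2.867 -0.179
vertex -1.391 3.297 0.2
vertex -2.322 2.528 0.765
endloop
endfacet
facet normal 0.633 -0.774 -0.009
outer loop
vertex -2.322 2.528 0.765
vertex -1.391 3.297 0.2
vertex -1.791 2.958 1.144
endloop
endfacet
facet normal -0.370 -0.313 0.874
outer loop
vertex -2.322 2.528 0.765
vertex -1.791 2.958 1.144
vertex -2.57 3.371 0.962
endloop
endfacet
facet normal 0.370 0.314 -0.874
outer loop
vertex -1.391 3.297 0.2
vertex -2.17 3.709 0.018
vertex -1.447 4.037 0.442
endloop
endfacet
facet normal 0.926 -0.052 0.374
outer loop
vertex -1.391 3.297 0.2
vertex -1.447 4.037 0.442
vertex -1.791 2.958 1.144
endloop
endfacet
facet normal 0.926 -0.052 0.374
outer loop
vertex -1.791 2.958 1.144
vertex -1.447 4.037 0.442
vertex -1.847 3.698 1.386
endloop
endfacet
facet normal -0.371 -0.314 0.874
outer loop
vertex -1.791 2.958 1.144
vertex -1.847 3.698 1.386
vertex -2.57 3.371 0.962
endloop
endfacet

endsolid


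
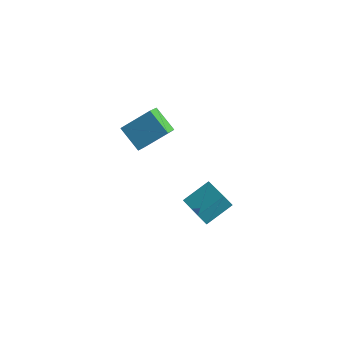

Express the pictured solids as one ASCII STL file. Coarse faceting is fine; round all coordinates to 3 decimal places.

solid 
facet normal -0.772 0.293 0.565
outer loop
vertex -5.14 0.982 2.312
vertex -3.767 2.125 3.597
vertex -5.328 2.219 1.414
endloop
endfacet
facet normal -0.624 -0.519 -0.584
outer loop
vertex -3.893 1.675 0.363
vertex -5.14 0.982 2.312
vertex -5.328 2.219 1.414
endloop
endfacet
facet normal -0.772 0.293 0.565
outer loop
vertex -5.328 2.219 1.414
vertex -3.767 2.125 3.597
vertex -3.956 3.361 2.698
endloop
endfacet
facet normal -0.123 0.803 -0.583
outer loop
vertex -3.956 3.361 2.698
vertex -3.893 1.675 0.363
vertex -5.328 2.219 1.414
endloop
endfacet
facet normal 0.123 -0.803 0.583
outer loop
vertex -5.14 0.982 2.312
vertex -2.332 1.581 2.546
vertex -3.767 2.125 3.597
endloop
endfacet
facet normal -0.624 -0.520 -0.584
outer loop
vertex -3.704 0.439 1.262
vertex -5.14 0.982 2.312
vertex -3.893 1.675 0.363
endloop
endfacet
facet normal 0.123 -0.803 0.583
outer loop
vertex -3.704 0.439 1.262
vertex -2.332 1.581 2.546
vertex -5.14 0.982 2.312
endloop
endfacet
facet normal 0.624 0.520 0.583
outer loop
vertex -3.767 2.125 3.597
vertex -2.332 1.581 2.546
vertex -3.956 3.361 2.698
endloop
endfacet
facet normal -0.123 0.803 -0.583
outer loop
vertex -2.52 2.818 1.648
vertex -3.893 1.675 0.363
vertex -3.956 3.361 2.698
endloop
endfacet
facet normal 0.624 0.519 0.584
outer loop
vertex -3.956 3.361 2.698
vertex -2.332 1.581 2.546
vertex -2.52 2.818 1.648
endloop
endfacet
facet normal 0.772 -0.293 -0.564
outer loop
vertex -2.52 2.818 1.648
vertex -3.704 0.439 1.262
vertex -3.893 1.675 0.363
endloop
endfacet
facet normal 0.772 -0.293 -0.565
outer loop
vertex -2.332 1.581 2.546
vertex -3.704 0.439 1.262
vertex -2.52 2.818 1.648
endloop
endfacet
facet normal -0.515 -0.165 0.841
outer loop
vertex 3.802 -3.931 4.649
vertex 2.245 -2.568 3.962
vertex 2.916 -5.358 3.827
endloop
endfacet
facet normal 0.714 -0.625 0.316
outer loop
vertex 3.375 -5.212 3.078
vertex 3.802 -3.931 4.649
vertex 2.916 -5.358 3.827
endloop
endfacet
facet normal -0.516 -0.165 0.841
outer loop
vertex 2.916 -5.358 3.827
vertex 2.245 -2.568 3.962
vertex 1.359 -3.995 3.139
endloop
endfacet
facet normal -0.474 -0.763 -0.439
outer loop
vertex 1.359 -3.995 3.139
vertex 3.375 -5.212 3.078
vertex 2.916 -5.358 3.827
endloop
endfacet
facet normal 0.474 0.763 0.439
outer loop
vertex 3.802 -3.931 4.649
vertex 2.704 -2.422 3.213
vertex 2.245 -2.568 3.962
endloop
endfacet
facet normal 0.714 -0.625 0.316
outer loop
vertex 4.261 -3.785 3.901
vertex 3.802 -3.931 4.649
vertex 3.375 -5.212 3.078
endloop
endfacet
facet normal 0.474 0.763 0.440
outer loop
vertex 4.261 -3.785 3.901
vertex 2.704 -2.422 3.213
vertex 3.802 -3.931 4.649
endloop
endfacet
facet normal -0.714 0.625 -0.316
outer loop
vertex 2.245 -2.568 3.962
vertex 2.704 -2.422 3.213
vertex 1.359 -3.995 3.139
endloop
endfacet
facet normal -0.474 -0.763 -0.440
outer loop
vertex 1.818 -3.849 2.391
vertex 3.375 -5.212 3.078
vertex 1.359 -3.995 3.139
endloop
endfacet
facet normal -0.714 0.625 -0.316
outer loop
vertex 1.359 -3.995 3.139
vertex 2.704 -2.422 3.213
vertex 1.818 -3.849 2.391
endloop
endfacet
facet normal 0.515 0.165 -0.841
outer loop
vertex 1.818 -3.849 2.391
vertex 4.261 -3.785 3.901
vertex 3.375 -5.212 3.078
endloop
endfacet
facet normal 0.515 0.164 -0.841
outer loop
vertex 2.704 -2.422 3.213
vertex 4.261 -3.785 3.901
vertex 1.818 -3.849 2.391
endloop
endfacet

endsolid


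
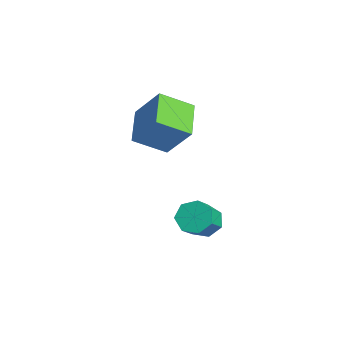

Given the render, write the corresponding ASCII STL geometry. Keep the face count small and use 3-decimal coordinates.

solid 
facet normal -0.489 -0.342 -0.802
outer loop
vertex -4.585 0.23 3.481
vertex -4.064 1.755 2.514
vertex -2.948 -0.709 2.882
endloop
endfacet
facet normal -0.277 -0.811 0.515
outer loop
vertex -1.896 0.025 4.606
vertex -4.585 0.23 3.481
vertex -2.948 -0.709 2.882
endloop
endfacet
facet normal -0.490 -0.342 -0.802
outer loop
vertex -2.948 -0.709 2.882
vertex -4.064 1.755 2.514
vertex -2.428 0.816 1.914
endloop
endfacet
facet normal 0.827 -0.474 -0.303
outer loop
vertex -2.428 0.816 1.914
vertex -1.896 0.025 4.606
vertex -2.948 -0.709 2.882
endloop
endfacet
facet normal -0.827 0.474 0.303
outer loop
vertex -4.585 0.23 3.481
vertex -3.012 2.489 4.238
vertex -4.064 1.755 2.514
endloop
endfacet
facet normal -0.277 -0.812 0.514
outer loop
vertex -3.532 0.964 5.206
vertex -4.585 0.23 3.481
vertex -1.896 0.025 4.606
endloop
endfacet
facet normal -0.827 0.474 0.303
outer loop
vertex -3.532 0.964 5.206
vertex -3.012 2.489 4.238
vertex -4.585 0.23 3.481
endloop
endfacet
facet normal 0.277 0.811 -0.515
outer loop
vertex -4.064 1.755 2.514
vertex -3.012 2.489 4.238
vertex -2.428 0.816 1.914
endloop
endfacet
facet normal 0.827 -0.474 -0.303
outer loop
vertex -1.375 1.55 3.639
vertex -1.896 0.025 4.606
vertex -2.428 0.816 1.914
endloop
endfacet
facet normal 0.277 0.811 -0.514
outer loop
vertex -2.428 0.816 1.914
vertex -3.012 2.489 4.238
vertex -1.375 1.55 3.639
endloop
endfacet
facet normal 0.490 0.341 0.802
outer loop
vertex -1.375 1.55 3.639
vertex -3.532 0.964 5.206
vertex -1.896 0.025 4.606
endloop
endfacet
facet normal 0.490 0.342 0.802
outer loop
vertex -3.012 2.489 4.238
vertex -3.532 0.964 5.206
vertex -1.375 1.55 3.639
endloop
endfacet
facet normal -0.499 0.518 -0.694
outer loop
vertex 0.309 2.243 -1.9
vertex -0.414 1.703 -1.783
vertex -0.209 2.478 -1.352
endloop
endfacet
facet normal 0.566 0.801 0.192
outer loop
vertex 0.309 2.243 -1.9
vertex -0.209 2.478 -1.352
vertex 1.278 1.236 -0.554
endloop
endfacet
facet normal 0.566 0.801 0.192
outer loop
vertex 1.278 1.236 -0.554
vertex -0.209 2.478 -1.352
vertex 0.76 1.471 -0.006
endloop
endfacet
facet normal 0.499 -0.519 0.694
outer loop
vertex 1.278 1.236 -0.554
vertex 0.76 1.471 -0.006
vertex 0.554 0.697 -0.437
endloop
endfacet
facet normal -0.500 0.518 -0.694
outer loop
vertex -0.209 2.478 -1.352
vertex -0.414 1.703 -1.783
vertex -0.881 2.129 -1.128
endloop
endfacet
facet normal -0.159 0.732 0.662
outer loop
vertex -0.209 2.478 -1.352
vertex -0.881 2.129 -1.128
vertex 0.76 1.471 -0.006
endloop
endfacet
facet normal -0.159 0.733 0.662
outer loop
vertex 0.76 1.471 -0.006
vertex -0.881 2.129 -1.128
vertex 0.088 1.123 0.218
endloop
endfacet
facet normal 0.500 -0.519 0.693
outer loop
vertex 0.76 1.471 -0.006
vertex 0.088 1.123 0.218
vertex 0.554 0.697 -0.437
endloop
endfacet
facet normal -0.499 0.519 -0.694
outer loop
vertex -0.881 2.129 -1.128
vertex -0.414 1.703 -1.783
vertex -1.202 1.46 -1.398
endloop
endfacet
facet normal -0.765 0.111 0.634
outer loop
vertex -0.881 2.129 -1.128
vertex -1.202 1.46 -1.398
vertex 0.088 1.123 0.218
endloop
endfacet
facet normal -0.765 0.111 0.634
outer loop
vertex 0.088 1.123 0.218
vertex -1.202 1.46 -1.398
vertex -0.233 0.454 -0.052
endloop
endfacet
facet normal 0.500 -0.519 0.693
outer loop
vertex 0.088 1.123 0.218
vertex -0.233 0.454 -0.052
vertex 0.554 0.697 -0.437
endloop
endfacet
facet normal -0.499 0.519 -0.694
outer loop
vertex -1.202 1.46 -1.398
vertex -0.414 1.703 -1.783
vertex -0.93 0.974 -1.957
endloop
endfacet
facet normal -0.795 -0.593 0.129
outer loop
vertex -1.202 1.46 -1.398
vertex -0.93 0.974 -1.957
vertex -0.233 0.454 -0.052
endloop
endfacet
facet normal -0.795 -0.592 0.129
outer loop
vertex -0.233 0.454 -0.052
vertex -0.93 0.974 -1.957
vertex 0.039 -0.033 -0.611
endloop
endfacet
facet normal 0.500 -0.518 0.694
outer loop
vertex -0.233 0.454 -0.052
vertex 0.039 -0.033 -0.611
vertex 0.554 0.697 -0.437
endloop
endfacet
facet normal -0.500 0.519 -0.693
outer loop
vertex -0.93 0.974 -1.957
vertex -0.414 1.703 -1.783
vertex -0.27 1.037 -2.386
endloop
endfacet
facet normal -0.227 -0.851 -0.474
outer loop
vertex -0.93 0.974 -1.957
vertex -0.27 1.037 -2.386
vertex 0.039 -0.033 -0.611
endloop
endfacet
facet normal -0.227 -0.851 -0.474
outer loop
vertex 0.039 -0.033 -0.611
vertex -0.27 1.037 -2.386
vertex 0.699 0.03 -1.04
endloop
endfacet
facet normal 0.500 -0.518 0.694
outer loop
vertex 0.039 -0.033 -0.611
vertex 0.699 0.03 -1.04
vertex 0.554 0.697 -0.437
endloop
endfacet
facet normal -0.499 0.520 -0.693
outer loop
vertex -0.27 1.037 -2.386
vertex -0.414 1.703 -1.783
vertex 0.282 1.602 -2.36
endloop
endfacet
facet normal 0.513 -0.468 -0.720
outer loop
vertex -0.27 1.037 -2.386
vertex 0.282 1.602 -2.36
vertex 0.699 0.03 -1.04
endloop
endfacet
facet normal 0.513 -0.468 -0.720
outer loop
vertex 0.699 0.03 -1.04
vertex 0.282 1.602 -2.36
vertex 1.251 0.595 -1.014
endloop
endfacet
facet normal 0.499 -0.519 0.694
outer loop
vertex 0.699 0.03 -1.04
vertex 1.251 0.595 -1.014
vertex 0.554 0.697 -0.437
endloop
endfacet
facet normal -0.500 0.519 -0.694
outer loop
vertex 0.282 1.602 -2.36
vertex -0.414 1.703 -1.783
vertex 0.309 2.243 -1.9
endloop
endfacet
facet normal 0.866 0.267 -0.423
outer loop
vertex 0.282 1.602 -2.36
vertex 0.309 2.243 -1.9
vertex 1.251 0.595 -1.014
endloop
endfacet
facet normal 0.866 0.267 -0.423
outer loop
vertex 1.251 0.595 -1.014
vertex 0.309 2.243 -1.9
vertex 1.278 1.236 -0.554
endloop
endfacet
facet normal 0.499 -0.519 0.694
outer loop
vertex 1.251 0.595 -1.014
vertex 1.278 1.236 -0.554
vertex 0.554 0.697 -0.437
endloop
endfacet

endsolid


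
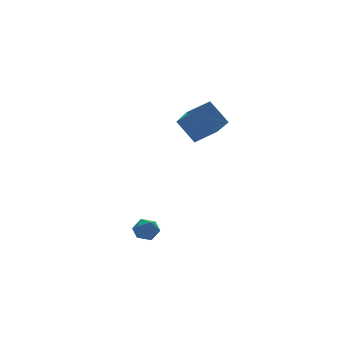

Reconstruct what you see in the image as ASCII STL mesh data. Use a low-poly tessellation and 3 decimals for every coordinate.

solid 
facet normal -0.999 0.049 -0.008
outer loop
vertex -2.273 1.334 -3.62
vertex -2.303 0.657 -4.022
vertex -2.31 0.648 -3.233
endloop
endfacet
facet normal -0.733 0.364 0.575
outer loop
vertex -2.273 1.334 -3.62
vertex -2.31 0.648 -3.233
vertex -1.828 1.218 -2.979
endloop
endfacet
facet normal -0.294 0.884 0.364
outer loop
vertex -2.273 1.334 -3.62
vertex -1.828 1.218 -2.979
vertex -1.523 1.579 -3.61
endloop
endfacet
facet normal -0.287 0.892 -0.349
outer loop
vertex -2.273 1.334 -3.62
vertex -1.523 1.579 -3.61
vertex -1.817 1.232 -4.255
endloop
endfacet
facet normal -0.723 0.376 -0.580
outer loop
vertex -2.273 1.334 -3.62
vertex -1.817 1.232 -4.255
vertex -2.303 0.657 -4.022
endloop
endfacet
facet normal -0.347 -0.121 0.930
outer loop
vertex -1.828 1.218 -2.979
vertex -2.31 0.648 -3.233
vertex -1.583 0.468 -2.985
endloop
endfacet
facet normal -0.778 -0.628 -0.014
outer loop
vertex -2.31 0.648 -3.233
vertex -2.303 0.657 -4.022
vertex -1.877 0.121 -3.63
endloop
endfacet
facet normal -0.331 -0.101 -0.938
outer loop
vertex -2.303 0.657 -4.022
vertex -1.817 1.232 -4.255
vertex -1.572 0.482 -4.261
endloop
endfacet
facet normal 0.375 0.734 -0.566
outer loop
vertex -1.817 1.232 -4.255
vertex -1.523 1.579 -3.61
vertex -1.09 1.052 -4.007
endloop
endfacet
facet normal 0.365 0.721 0.589
outer loop
vertex -1.523 1.579 -3.61
vertex -1.828 1.218 -2.979
vertex -1.097 1.043 -3.218
endloop
endfacet
facet normal 0.287 -0.892 0.349
outer loop
vertex -1.127 0.366 -3.62
vertex -1.583 0.468 -2.985
vertex -1.877 0.121 -3.63
endloop
endfacet
facet normal 0.294 -0.884 -0.364
outer loop
vertex -1.127 0.366 -3.62
vertex -1.877 0.121 -3.63
vertex -1.572 0.482 -4.261
endloop
endfacet
facet normal 0.733 -0.364 -0.575
outer loop
vertex -1.127 0.366 -3.62
vertex -1.572 0.482 -4.261
vertex -1.09 1.052 -4.007
endloop
endfacet
facet normal 0.999 -0.049 0.008
outer loop
vertex -1.127 0.366 -3.62
vertex -1.09 1.052 -4.007
vertex -1.097 1.043 -3.218
endloop
endfacet
facet normal 0.723 -0.376 0.580
outer loop
vertex -1.127 0.366 -3.62
vertex -1.097 1.043 -3.218
vertex -1.583 0.468 -2.985
endloop
endfacet
facet normal -0.375 -0.734 0.566
outer loop
vertex -1.877 0.121 -3.63
vertex -1.583 0.468 -2.985
vertex -2.31 0.648 -3.233
endloop
endfacet
facet normal -0.365 -0.721 -0.589
outer loop
vertex -1.572 0.482 -4.261
vertex -1.877 0.121 -3.63
vertex -2.303 0.657 -4.022
endloop
endfacet
facet normal 0.347 0.121 -0.930
outer loop
vertex -1.09 1.052 -4.007
vertex -1.572 0.482 -4.261
vertex -1.817 1.232 -4.255
endloop
endfacet
facet normal 0.778 0.628 0.014
outer loop
vertex -1.097 1.043 -3.218
vertex -1.09 1.052 -4.007
vertex -1.523 1.579 -3.61
endloop
endfacet
facet normal 0.331 0.101 0.938
outer loop
vertex -1.583 0.468 -2.985
vertex -1.097 1.043 -3.218
vertex -1.828 1.218 -2.979
endloop
endfacet
facet normal -0.350 0.561 0.750
outer loop
vertex 1.122 1.938 3.958
vertex 2.545 2.117 4.489
vertex 1.352 3.708 2.741
endloop
endfacet
facet normal -0.930 -0.118 -0.347
outer loop
vertex 1.955 2.743 1.451
vertex 1.122 1.938 3.958
vertex 1.352 3.708 2.741
endloop
endfacet
facet normal -0.350 0.561 0.750
outer loop
vertex 1.352 3.708 2.741
vertex 2.545 2.117 4.489
vertex 2.776 3.887 3.272
endloop
endfacet
facet normal 0.107 0.819 -0.563
outer loop
vertex 2.776 3.887 3.272
vertex 1.955 2.743 1.451
vertex 1.352 3.708 2.741
endloop
endfacet
facet normal -0.107 -0.819 0.563
outer loop
vertex 1.122 1.938 3.958
vertex 3.148 1.152 3.199
vertex 2.545 2.117 4.489
endloop
endfacet
facet normal -0.931 -0.117 -0.347
outer loop
vertex 1.724 0.973 2.668
vertex 1.122 1.938 3.958
vertex 1.955 2.743 1.451
endloop
endfacet
facet normal -0.107 -0.819 0.563
outer loop
vertex 1.724 0.973 2.668
vertex 3.148 1.152 3.199
vertex 1.122 1.938 3.958
endloop
endfacet
facet normal 0.930 0.117 0.347
outer loop
vertex 2.545 2.117 4.489
vertex 3.148 1.152 3.199
vertex 2.776 3.887 3.272
endloop
endfacet
facet normal 0.107 0.819 -0.563
outer loop
vertex 3.378 2.922 1.982
vertex 1.955 2.743 1.451
vertex 2.776 3.887 3.272
endloop
endfacet
facet normal 0.931 0.117 0.347
outer loop
vertex 2.776 3.887 3.272
vertex 3.148 1.152 3.199
vertex 3.378 2.922 1.982
endloop
endfacet
facet normal 0.350 -0.561 -0.750
outer loop
vertex 3.378 2.922 1.982
vertex 1.724 0.973 2.668
vertex 1.955 2.743 1.451
endloop
endfacet
facet normal 0.350 -0.561 -0.750
outer loop
vertex 3.148 1.152 3.199
vertex 1.724 0.973 2.668
vertex 3.378 2.922 1.982
endloop
endfacet

endsolid


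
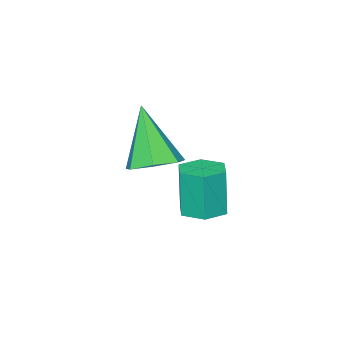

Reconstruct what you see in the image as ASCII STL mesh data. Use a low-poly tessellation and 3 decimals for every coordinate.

solid 
facet normal 0.067 0.101 -0.993
outer loop
vertex 0.787 -0.258 2.086
vertex 0.185 -0.112 2.06
vertex 0.61 0.334 2.134
endloop
endfacet
facet normal 0.956 0.278 0.092
outer loop
vertex 0.787 -0.258 2.086
vertex 0.61 0.334 2.134
vertex 0.697 -0.394 3.426
endloop
endfacet
facet normal 0.956 0.280 0.093
outer loop
vertex 0.697 -0.394 3.426
vertex 0.61 0.334 2.134
vertex 0.519 0.198 3.474
endloop
endfacet
facet normal -0.067 -0.101 0.993
outer loop
vertex 0.697 -0.394 3.426
vertex 0.519 0.198 3.474
vertex 0.095 -0.248 3.4
endloop
endfacet
facet normal 0.067 0.101 -0.993
outer loop
vertex 0.61 0.334 2.134
vertex 0.185 -0.112 2.06
vertex 0.008 0.48 2.108
endloop
endfacet
facet normal 0.230 0.967 0.114
outer loop
vertex 0.61 0.334 2.134
vertex 0.008 0.48 2.108
vertex 0.519 0.198 3.474
endloop
endfacet
facet normal 0.230 0.967 0.114
outer loop
vertex 0.519 0.198 3.474
vertex 0.008 0.48 2.108
vertex -0.083 0.344 3.448
endloop
endfacet
facet normal -0.067 -0.101 0.993
outer loop
vertex 0.519 0.198 3.474
vertex -0.083 0.344 3.448
vertex 0.095 -0.248 3.4
endloop
endfacet
facet normal 0.067 0.101 -0.993
outer loop
vertex 0.008 0.48 2.108
vertex 0.185 -0.112 2.06
vertex -0.417 0.034 2.034
endloop
endfacet
facet normal -0.725 0.688 0.021
outer loop
vertex 0.008 0.48 2.108
vertex -0.417 0.034 2.034
vertex -0.083 0.344 3.448
endloop
endfacet
facet normal -0.726 0.687 0.021
outer loop
vertex -0.083 0.344 3.448
vertex -0.417 0.034 2.034
vertex -0.507 -0.102 3.374
endloop
endfacet
facet normal -0.067 -0.101 0.993
outer loop
vertex -0.083 0.344 3.448
vertex -0.507 -0.102 3.374
vertex 0.095 -0.248 3.4
endloop
endfacet
facet normal 0.067 0.101 -0.993
outer loop
vertex -0.417 0.034 2.034
vertex 0.185 -0.112 2.06
vertex -0.239 -0.558 1.986
endloop
endfacet
facet normal -0.956 -0.280 -0.093
outer loop
vertex -0.417 0.034 2.034
vertex -0.239 -0.558 1.986
vertex -0.507 -0.102 3.374
endloop
endfacet
facet normal -0.956 -0.278 -0.093
outer loop
vertex -0.507 -0.102 3.374
vertex -0.239 -0.558 1.986
vertex -0.33 -0.694 3.326
endloop
endfacet
facet normal -0.067 -0.101 0.993
outer loop
vertex -0.507 -0.102 3.374
vertex -0.33 -0.694 3.326
vertex 0.095 -0.248 3.4
endloop
endfacet
facet normal 0.067 0.101 -0.993
outer loop
vertex -0.239 -0.558 1.986
vertex 0.185 -0.112 2.06
vertex 0.363 -0.704 2.012
endloop
endfacet
facet normal -0.230 -0.967 -0.114
outer loop
vertex -0.239 -0.558 1.986
vertex 0.363 -0.704 2.012
vertex -0.33 -0.694 3.326
endloop
endfacet
facet normal -0.230 -0.967 -0.114
outer loop
vertex -0.33 -0.694 3.326
vertex 0.363 -0.704 2.012
vertex 0.272 -0.84 3.352
endloop
endfacet
facet normal -0.067 -0.101 0.993
outer loop
vertex -0.33 -0.694 3.326
vertex 0.272 -0.84 3.352
vertex 0.095 -0.248 3.4
endloop
endfacet
facet normal 0.067 0.101 -0.993
outer loop
vertex 0.363 -0.704 2.012
vertex 0.185 -0.112 2.06
vertex 0.787 -0.258 2.086
endloop
endfacet
facet normal 0.726 -0.687 -0.020
outer loop
vertex 0.363 -0.704 2.012
vertex 0.787 -0.258 2.086
vertex 0.272 -0.84 3.352
endloop
endfacet
facet normal 0.726 -0.688 -0.021
outer loop
vertex 0.272 -0.84 3.352
vertex 0.787 -0.258 2.086
vertex 0.697 -0.394 3.426
endloop
endfacet
facet normal -0.067 -0.101 0.993
outer loop
vertex 0.272 -0.84 3.352
vertex 0.697 -0.394 3.426
vertex 0.095 -0.248 3.4
endloop
endfacet
facet normal 0.203 0.455 -0.867
outer loop
vertex -0.4 -3.312 1.835
vertex -0.828 -2.709 2.051
vertex -0.076 -2.83 2.164
endloop
endfacet
facet normal 0.728 -0.646 0.229
outer loop
vertex -0.4 -3.312 1.835
vertex -0.076 -2.83 2.164
vertex -1.212 -3.571 3.689
endloop
endfacet
facet normal 0.204 0.456 -0.866
outer loop
vertex -0.076 -2.83 2.164
vertex -0.828 -2.709 2.051
vertex -0.317 -2.257 2.409
endloop
endfacet
facet normal 0.784 0.066 0.617
outer loop
vertex -0.076 -2.83 2.164
vertex -0.317 -2.257 2.409
vertex -1.212 -3.571 3.689
endloop
endfacet
facet normal 0.204 0.456 -0.866
outer loop
vertex -0.317 -2.257 2.409
vertex -0.828 -2.709 2.051
vertex -0.943 -2.025 2.384
endloop
endfacet
facet normal 0.196 0.612 0.766
outer loop
vertex -0.317 -2.257 2.409
vertex -0.943 -2.025 2.384
vertex -1.212 -3.571 3.689
endloop
endfacet
facet normal 0.204 0.456 -0.866
outer loop
vertex -0.943 -2.025 2.384
vertex -0.828 -2.709 2.051
vertex -1.482 -2.308 2.108
endloop
endfacet
facet normal -0.591 0.578 0.563
outer loop
vertex -0.943 -2.025 2.384
vertex -1.482 -2.308 2.108
vertex -1.212 -3.571 3.689
endloop
endfacet
facet normal 0.203 0.455 -0.867
outer loop
vertex -1.482 -2.308 2.108
vertex -0.828 -2.709 2.051
vertex -1.528 -2.894 1.79
endloop
endfacet
facet normal -0.987 -0.010 0.161
outer loop
vertex -1.482 -2.308 2.108
vertex -1.528 -2.894 1.79
vertex -1.212 -3.571 3.689
endloop
endfacet
facet normal 0.203 0.456 -0.867
outer loop
vertex -1.528 -2.894 1.79
vertex -0.828 -2.709 2.051
vertex -1.047 -3.34 1.668
endloop
endfacet
facet normal -0.692 -0.709 -0.137
outer loop
vertex -1.528 -2.894 1.79
vertex -1.047 -3.34 1.668
vertex -1.212 -3.571 3.689
endloop
endfacet
facet normal 0.204 0.455 -0.867
outer loop
vertex -1.047 -3.34 1.668
vertex -0.828 -2.709 2.051
vertex -0.4 -3.312 1.835
endloop
endfacet
facet normal 0.071 -0.992 -0.108
outer loop
vertex -1.047 -3.34 1.668
vertex -0.4 -3.312 1.835
vertex -1.212 -3.571 3.689
endloop
endfacet

endsolid


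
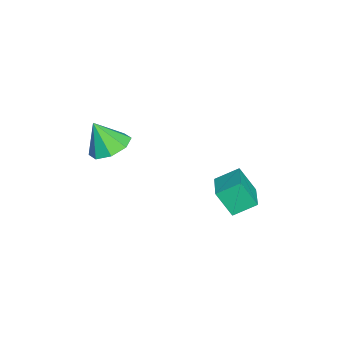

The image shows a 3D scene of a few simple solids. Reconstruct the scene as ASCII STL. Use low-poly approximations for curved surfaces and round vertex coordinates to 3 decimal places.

solid 
facet normal -0.957 -0.194 -0.216
outer loop
vertex -4.156 3.453 -0.409
vertex -4.033 4.229 -1.651
vertex -3.806 2.411 -1.026
endloop
endfacet
facet normal -0.084 -0.528 0.845
outer loop
vertex -2.227 2.731 -0.669
vertex -4.156 3.453 -0.409
vertex -3.806 2.411 -1.026
endloop
endfacet
facet normal -0.957 -0.194 -0.216
outer loop
vertex -3.806 2.411 -1.026
vertex -4.033 4.229 -1.651
vertex -3.683 3.187 -2.268
endloop
endfacet
facet normal 0.278 -0.827 -0.489
outer loop
vertex -3.683 3.187 -2.268
vertex -2.227 2.731 -0.669
vertex -3.806 2.411 -1.026
endloop
endfacet
facet normal -0.278 0.827 0.489
outer loop
vertex -4.156 3.453 -0.409
vertex -2.454 4.549 -1.294
vertex -4.033 4.229 -1.651
endloop
endfacet
facet normal -0.084 -0.528 0.845
outer loop
vertex -2.577 3.773 -0.052
vertex -4.156 3.453 -0.409
vertex -2.227 2.731 -0.669
endloop
endfacet
facet normal -0.278 0.827 0.489
outer loop
vertex -2.577 3.773 -0.052
vertex -2.454 4.549 -1.294
vertex -4.156 3.453 -0.409
endloop
endfacet
facet normal 0.084 0.528 -0.845
outer loop
vertex -4.033 4.229 -1.651
vertex -2.454 4.549 -1.294
vertex -3.683 3.187 -2.268
endloop
endfacet
facet normal 0.278 -0.827 -0.489
outer loop
vertex -2.104 3.507 -1.911
vertex -2.227 2.731 -0.669
vertex -3.683 3.187 -2.268
endloop
endfacet
facet normal 0.084 0.528 -0.845
outer loop
vertex -3.683 3.187 -2.268
vertex -2.454 4.549 -1.294
vertex -2.104 3.507 -1.911
endloop
endfacet
facet normal 0.957 0.194 0.216
outer loop
vertex -2.104 3.507 -1.911
vertex -2.577 3.773 -0.052
vertex -2.227 2.731 -0.669
endloop
endfacet
facet normal 0.957 0.194 0.216
outer loop
vertex -2.454 4.549 -1.294
vertex -2.577 3.773 -0.052
vertex -2.104 3.507 -1.911
endloop
endfacet
facet normal 0.020 0.456 -0.890
outer loop
vertex -0.956 -1.504 2.22
vertex -1.925 -1.779 2.057
vertex -1.465 -0.973 2.481
endloop
endfacet
facet normal 0.641 0.259 0.723
outer loop
vertex -0.956 -1.504 2.22
vertex -1.465 -0.973 2.481
vertex -1.955 -2.501 3.463
endloop
endfacet
facet normal 0.019 0.457 -0.889
outer loop
vertex -1.465 -0.973 2.481
vertex -1.925 -1.779 2.057
vertex -2.244 -0.915 2.494
endloop
endfacet
facet normal 0.053 0.528 0.848
outer loop
vertex -1.465 -0.973 2.481
vertex -2.244 -0.915 2.494
vertex -1.955 -2.501 3.463
endloop
endfacet
facet normal 0.018 0.457 -0.889
outer loop
vertex -2.244 -0.915 2.494
vertex -1.925 -1.779 2.057
vertex -2.835 -1.363 2.252
endloop
endfacet
facet normal -0.570 0.350 0.743
outer loop
vertex -2.244 -0.915 2.494
vertex -2.835 -1.363 2.252
vertex -1.955 -2.501 3.463
endloop
endfacet
facet normal 0.018 0.457 -0.889
outer loop
vertex -2.835 -1.363 2.252
vertex -1.925 -1.779 2.057
vertex -2.893 -2.055 1.895
endloop
endfacet
facet normal -0.866 -0.170 0.470
outer loop
vertex -2.835 -1.363 2.252
vertex -2.893 -2.055 1.895
vertex -1.955 -2.501 3.463
endloop
endfacet
facet normal 0.018 0.457 -0.889
outer loop
vertex -2.893 -2.055 1.895
vertex -1.925 -1.779 2.057
vertex -2.384 -2.585 1.633
endloop
endfacet
facet normal -0.660 -0.727 0.188
outer loop
vertex -2.893 -2.055 1.895
vertex -2.384 -2.585 1.633
vertex -1.955 -2.501 3.463
endloop
endfacet
facet normal 0.020 0.457 -0.889
outer loop
vertex -2.384 -2.585 1.633
vertex -1.925 -1.779 2.057
vertex -1.606 -2.644 1.62
endloop
endfacet
facet normal -0.074 -0.995 0.063
outer loop
vertex -2.384 -2.585 1.633
vertex -1.606 -2.644 1.62
vertex -1.955 -2.501 3.463
endloop
endfacet
facet normal 0.020 0.457 -0.889
outer loop
vertex -1.606 -2.644 1.62
vertex -1.925 -1.779 2.057
vertex -1.014 -2.196 1.863
endloop
endfacet
facet normal 0.550 -0.818 0.168
outer loop
vertex -1.606 -2.644 1.62
vertex -1.014 -2.196 1.863
vertex -1.955 -2.501 3.463
endloop
endfacet
facet normal 0.020 0.457 -0.889
outer loop
vertex -1.014 -2.196 1.863
vertex -1.925 -1.779 2.057
vertex -0.956 -1.504 2.22
endloop
endfacet
facet normal 0.846 -0.298 0.441
outer loop
vertex -1.014 -2.196 1.863
vertex -0.956 -1.504 2.22
vertex -1.955 -2.501 3.463
endloop
endfacet

endsolid
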